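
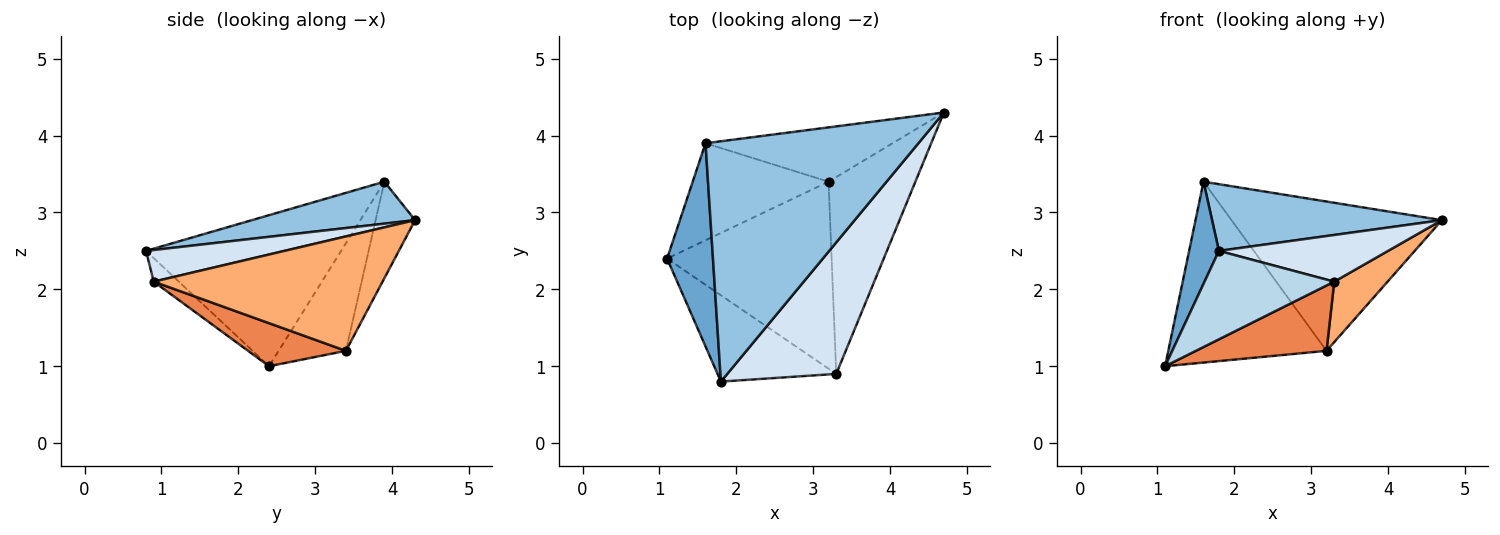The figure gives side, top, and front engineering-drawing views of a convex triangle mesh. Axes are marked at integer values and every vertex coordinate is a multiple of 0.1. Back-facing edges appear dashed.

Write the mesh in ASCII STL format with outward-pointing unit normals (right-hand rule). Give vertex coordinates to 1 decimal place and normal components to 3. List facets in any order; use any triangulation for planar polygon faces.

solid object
 facet normal -0.947 -0.145 0.288
  outer loop
   vertex 1.6 3.9 3.4
   vertex 1.1 2.4 1.0
   vertex 1.8 0.8 2.5
  endloop
 endfacet
 facet normal 0.187 -0.263 0.947
  outer loop
   vertex 1.6 3.9 3.4
   vertex 1.8 0.8 2.5
   vertex 4.7 4.3 2.9
  endloop
 endfacet
 facet normal -0.137 -0.709 -0.692
  outer loop
   vertex 3.3 0.9 2.1
   vertex 1.8 0.8 2.5
   vertex 1.1 2.4 1.0
  endloop
 endfacet
 facet normal 0.264 -0.323 0.909
  outer loop
   vertex 3.3 0.9 2.1
   vertex 4.7 4.3 2.9
   vertex 1.8 0.8 2.5
  endloop
 endfacet
 facet normal 0.240 -0.320 -0.916
  outer loop
   vertex 3.2 3.4 1.2
   vertex 3.3 0.9 2.1
   vertex 1.1 2.4 1.0
  endloop
 endfacet
 facet normal 0.783 -0.183 -0.594
  outer loop
   vertex 3.2 3.4 1.2
   vertex 4.7 4.3 2.9
   vertex 3.3 0.9 2.1
  endloop
 endfacet
 facet normal -0.351 0.825 -0.443
  outer loop
   vertex 3.2 3.4 1.2
   vertex 1.1 2.4 1.0
   vertex 1.6 3.9 3.4
  endloop
 endfacet
 facet normal -0.174 0.925 -0.337
  outer loop
   vertex 3.2 3.4 1.2
   vertex 1.6 3.9 3.4
   vertex 4.7 4.3 2.9
  endloop
 endfacet
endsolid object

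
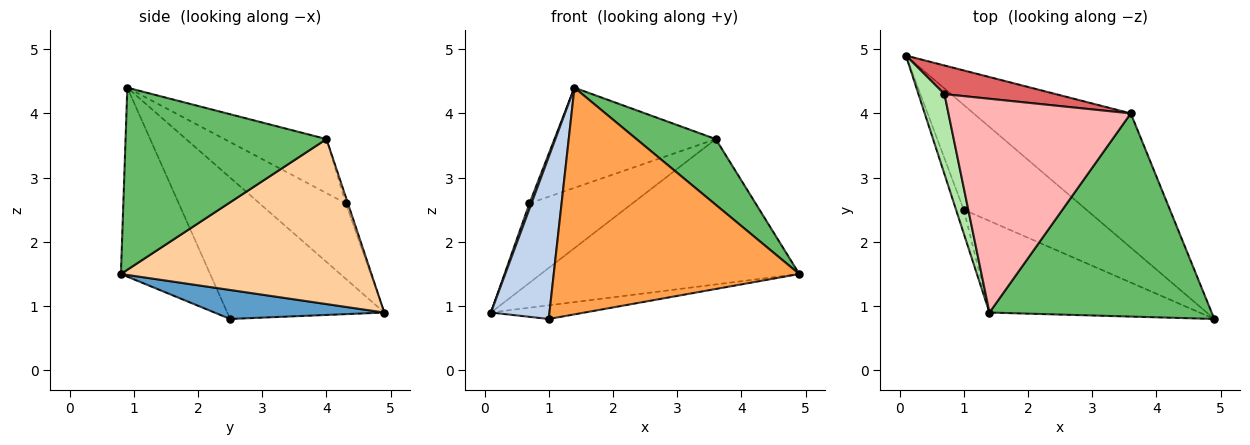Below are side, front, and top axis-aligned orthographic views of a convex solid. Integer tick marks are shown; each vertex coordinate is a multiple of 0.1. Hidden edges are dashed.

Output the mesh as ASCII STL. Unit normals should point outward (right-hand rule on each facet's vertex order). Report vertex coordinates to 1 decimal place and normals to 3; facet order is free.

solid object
 facet normal 0.228 0.126 -0.965
  outer loop
   vertex 1.0 2.5 0.8
   vertex 0.1 4.9 0.9
   vertex 4.9 0.8 1.5
  endloop
 endfacet
 facet normal -0.936 -0.349 -0.051
  outer loop
   vertex 1.0 2.5 0.8
   vertex 1.4 0.9 4.4
   vertex 0.1 4.9 0.9
  endloop
 endfacet
 facet normal -0.319 -0.879 -0.355
  outer loop
   vertex 1.0 2.5 0.8
   vertex 4.9 0.8 1.5
   vertex 1.4 0.9 4.4
  endloop
 endfacet
 facet normal 0.580 0.598 -0.553
  outer loop
   vertex 3.6 4.0 3.6
   vertex 4.9 0.8 1.5
   vertex 0.1 4.9 0.9
  endloop
 endfacet
 facet normal 0.615 -0.243 0.750
  outer loop
   vertex 3.6 4.0 3.6
   vertex 1.4 0.9 4.4
   vertex 4.9 0.8 1.5
  endloop
 endfacet
 facet normal -0.945 -0.022 0.326
  outer loop
   vertex 0.7 4.3 2.6
   vertex 0.1 4.9 0.9
   vertex 1.4 0.9 4.4
  endloop
 endfacet
 facet normal -0.020 0.941 0.339
  outer loop
   vertex 0.7 4.3 2.6
   vertex 3.6 4.0 3.6
   vertex 0.1 4.9 0.9
  endloop
 endfacet
 facet normal -0.259 0.410 0.875
  outer loop
   vertex 0.7 4.3 2.6
   vertex 1.4 0.9 4.4
   vertex 3.6 4.0 3.6
  endloop
 endfacet
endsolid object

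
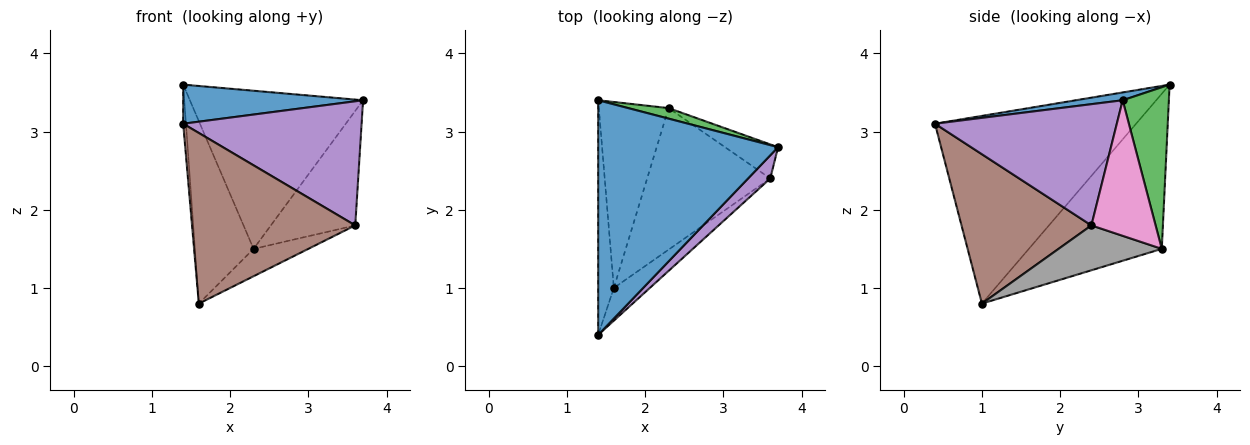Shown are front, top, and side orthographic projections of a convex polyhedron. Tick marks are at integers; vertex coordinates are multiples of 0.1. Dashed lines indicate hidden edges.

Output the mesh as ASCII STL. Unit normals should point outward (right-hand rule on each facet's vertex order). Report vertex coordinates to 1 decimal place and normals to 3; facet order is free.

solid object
 facet normal 0.043 -0.164 0.985
  outer loop
   vertex 1.4 3.4 3.6
   vertex 1.4 0.4 3.1
   vertex 3.7 2.8 3.4
  endloop
 endfacet
 facet normal -0.996 0.014 -0.083
  outer loop
   vertex 1.6 1.0 0.8
   vertex 1.4 0.4 3.1
   vertex 1.4 3.4 3.6
  endloop
 endfacet
 facet normal 0.257 0.964 0.064
  outer loop
   vertex 2.3 3.3 1.5
   vertex 1.4 3.4 3.6
   vertex 3.7 2.8 3.4
  endloop
 endfacet
 facet normal -0.846 0.373 -0.380
  outer loop
   vertex 2.3 3.3 1.5
   vertex 1.6 1.0 0.8
   vertex 1.4 3.4 3.6
  endloop
 endfacet
 facet normal 0.708 -0.694 0.129
  outer loop
   vertex 3.6 2.4 1.8
   vertex 3.7 2.8 3.4
   vertex 1.4 0.4 3.1
  endloop
 endfacet
 facet normal 0.616 -0.774 -0.148
  outer loop
   vertex 3.6 2.4 1.8
   vertex 1.4 0.4 3.1
   vertex 1.6 1.0 0.8
  endloop
 endfacet
 facet normal 0.589 0.774 -0.230
  outer loop
   vertex 3.6 2.4 1.8
   vertex 2.3 3.3 1.5
   vertex 3.7 2.8 3.4
  endloop
 endfacet
 facet normal 0.337 0.179 -0.924
  outer loop
   vertex 3.6 2.4 1.8
   vertex 1.6 1.0 0.8
   vertex 2.3 3.3 1.5
  endloop
 endfacet
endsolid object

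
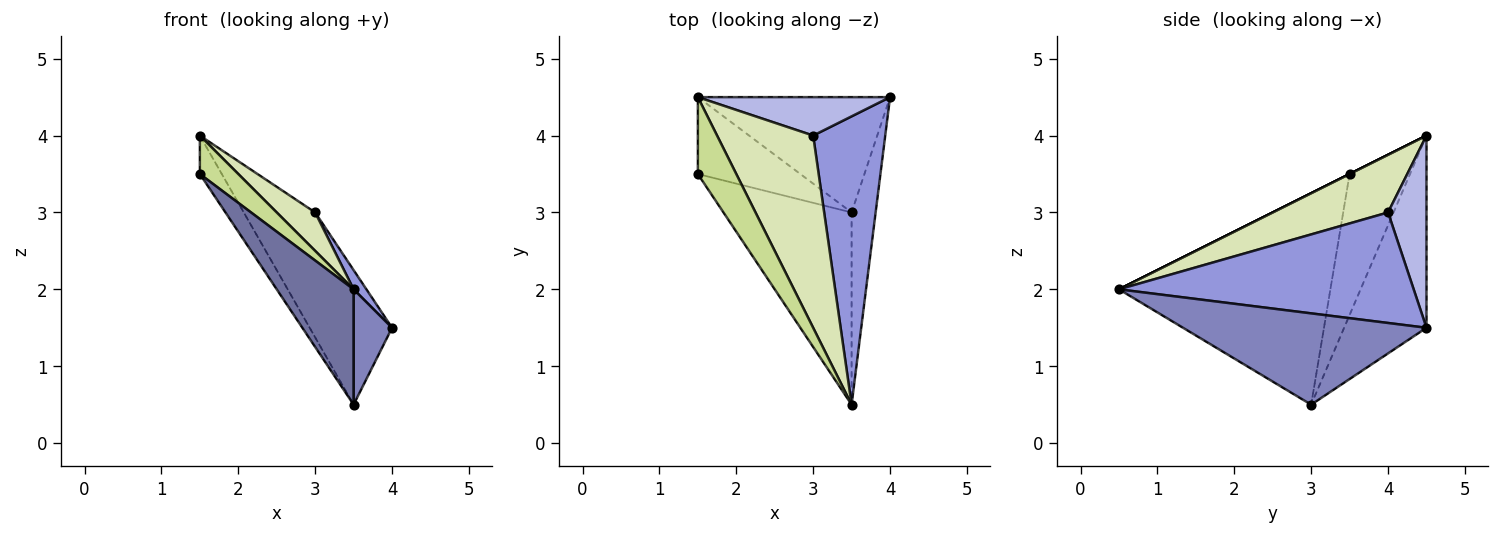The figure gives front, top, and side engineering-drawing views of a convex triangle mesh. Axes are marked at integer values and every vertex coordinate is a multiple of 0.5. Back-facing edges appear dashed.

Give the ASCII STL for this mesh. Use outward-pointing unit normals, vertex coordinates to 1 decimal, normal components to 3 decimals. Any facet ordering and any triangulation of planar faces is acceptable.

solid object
 facet normal -0.817 -0.297 -0.495
  outer loop
   vertex 3.5 3.0 0.5
   vertex 3.5 0.5 2.0
   vertex 1.5 3.5 3.5
  endloop
 endfacet
 facet normal 0.956 -0.151 -0.252
  outer loop
   vertex 3.5 3.0 0.5
   vertex 4.0 4.5 1.5
   vertex 3.5 0.5 2.0
  endloop
 endfacet
 facet normal 0.837 -0.036 0.546
  outer loop
   vertex 3.0 4.0 3.0
   vertex 3.5 0.5 2.0
   vertex 4.0 4.5 1.5
  endloop
 endfacet
 facet normal 0.577 0.577 0.577
  outer loop
   vertex 1.5 4.5 4.0
   vertex 3.0 4.0 3.0
   vertex 4.0 4.5 1.5
  endloop
 endfacet
 facet normal -0.776 0.282 -0.564
  outer loop
   vertex 1.5 4.5 4.0
   vertex 3.5 3.0 0.5
   vertex 1.5 3.5 3.5
  endloop
 endfacet
 facet normal -0.577 0.577 -0.577
  outer loop
   vertex 1.5 4.5 4.0
   vertex 4.0 4.5 1.5
   vertex 3.5 3.0 0.5
  endloop
 endfacet
 facet normal 0.000 -0.447 0.894
  outer loop
   vertex 1.5 4.5 4.0
   vertex 1.5 3.5 3.5
   vertex 3.5 0.5 2.0
  endloop
 endfacet
 facet normal 0.507 -0.169 0.845
  outer loop
   vertex 1.5 4.5 4.0
   vertex 3.5 0.5 2.0
   vertex 3.0 4.0 3.0
  endloop
 endfacet
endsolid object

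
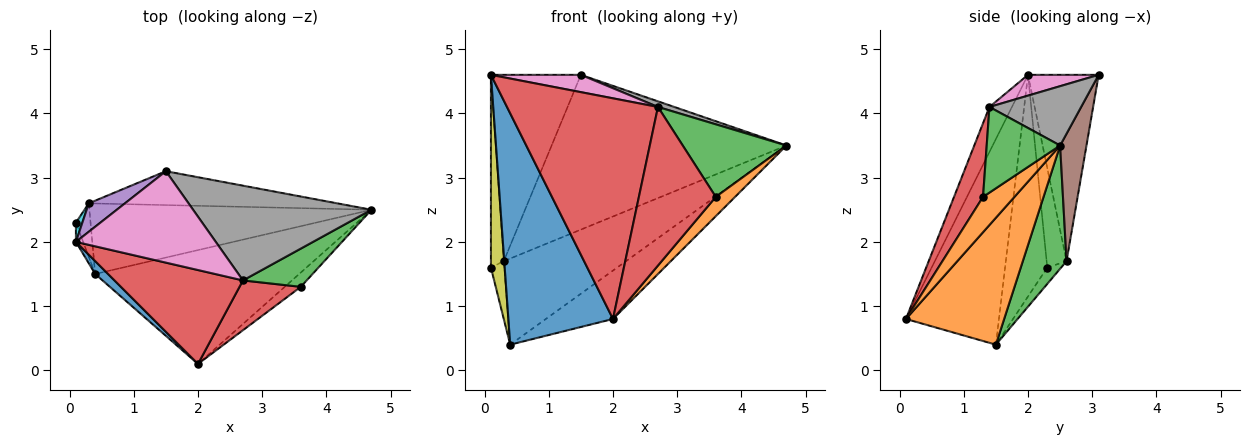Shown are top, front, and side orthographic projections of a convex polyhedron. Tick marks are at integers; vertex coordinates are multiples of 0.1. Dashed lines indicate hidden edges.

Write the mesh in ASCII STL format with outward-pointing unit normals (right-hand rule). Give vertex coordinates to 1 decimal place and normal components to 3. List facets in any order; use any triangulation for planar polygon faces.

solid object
 facet normal -0.664 -0.747 0.041
  outer loop
   vertex 0.4 1.5 0.4
   vertex 2.0 0.1 0.8
   vertex 0.1 2.0 4.6
  endloop
 endfacet
 facet normal 0.497 0.340 -0.799
  outer loop
   vertex 0.4 1.5 0.4
   vertex 4.7 2.5 3.5
   vertex 2.0 0.1 0.8
  endloop
 endfacet
 facet normal 0.267 0.746 -0.611
  outer loop
   vertex 0.3 2.6 1.7
   vertex 4.7 2.5 3.5
   vertex 0.4 1.5 0.4
  endloop
 endfacet
 facet normal -0.136 -0.912 0.388
  outer loop
   vertex 2.7 1.4 4.1
   vertex 0.1 2.0 4.6
   vertex 2.0 0.1 0.8
  endloop
 endfacet
 facet normal -0.613 0.781 0.119
  outer loop
   vertex 1.5 3.1 4.6
   vertex 0.3 2.6 1.7
   vertex 0.1 2.0 4.6
  endloop
 endfacet
 facet normal 0.109 0.971 -0.213
  outer loop
   vertex 1.5 3.1 4.6
   vertex 4.7 2.5 3.5
   vertex 0.3 2.6 1.7
  endloop
 endfacet
 facet normal 0.145 -0.184 0.972
  outer loop
   vertex 1.5 3.1 4.6
   vertex 0.1 2.0 4.6
   vertex 2.7 1.4 4.1
  endloop
 endfacet
 facet normal 0.315 -0.056 0.947
  outer loop
   vertex 1.5 3.1 4.6
   vertex 2.7 1.4 4.1
   vertex 4.7 2.5 3.5
  endloop
 endfacet
 facet normal -0.950 -0.310 -0.031
  outer loop
   vertex 0.1 2.3 1.6
   vertex 0.4 1.5 0.4
   vertex 0.1 2.0 4.6
  endloop
 endfacet
 facet normal -0.839 0.541 0.054
  outer loop
   vertex 0.1 2.3 1.6
   vertex 0.1 2.0 4.6
   vertex 0.3 2.6 1.7
  endloop
 endfacet
 facet normal -0.606 0.584 -0.541
  outer loop
   vertex 0.1 2.3 1.6
   vertex 0.3 2.6 1.7
   vertex 0.4 1.5 0.4
  endloop
 endfacet
 facet normal 0.795 -0.488 -0.361
  outer loop
   vertex 3.6 1.3 2.7
   vertex 2.0 0.1 0.8
   vertex 4.7 2.5 3.5
  endloop
 endfacet
 facet normal 0.531 -0.750 0.395
  outer loop
   vertex 3.6 1.3 2.7
   vertex 4.7 2.5 3.5
   vertex 2.7 1.4 4.1
  endloop
 endfacet
 facet normal 0.339 -0.898 0.282
  outer loop
   vertex 3.6 1.3 2.7
   vertex 2.7 1.4 4.1
   vertex 2.0 0.1 0.8
  endloop
 endfacet
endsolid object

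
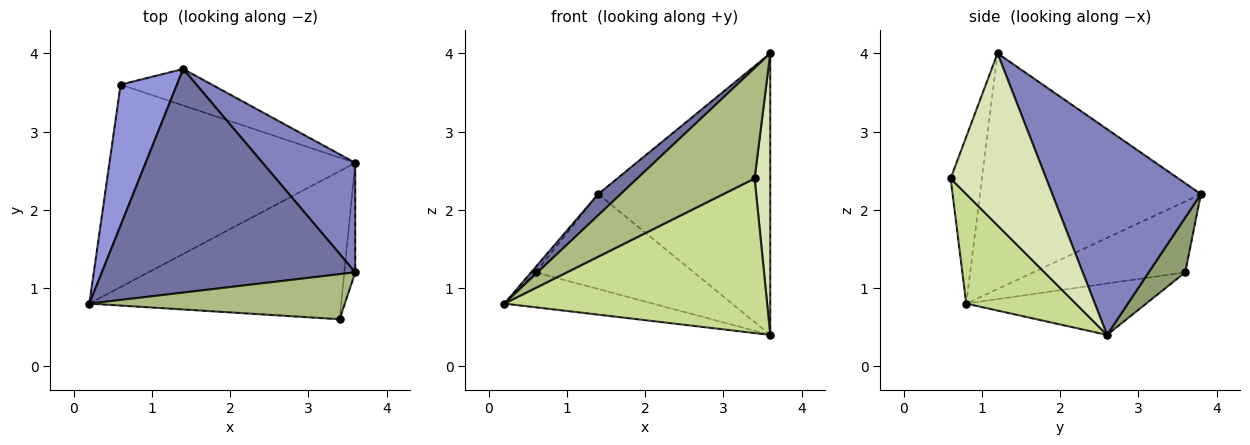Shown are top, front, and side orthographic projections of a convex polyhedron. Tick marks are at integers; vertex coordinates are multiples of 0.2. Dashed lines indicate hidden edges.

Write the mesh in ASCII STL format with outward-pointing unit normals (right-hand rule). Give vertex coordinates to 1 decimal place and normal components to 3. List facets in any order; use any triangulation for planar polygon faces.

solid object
 facet normal -0.679 -0.069 0.731
  outer loop
   vertex 1.4 3.8 2.2
   vertex 0.2 0.8 0.8
   vertex 3.6 1.2 4.0
  endloop
 endfacet
 facet normal 0.627 0.726 0.282
  outer loop
   vertex 3.6 2.6 0.4
   vertex 1.4 3.8 2.2
   vertex 3.6 1.2 4.0
  endloop
 endfacet
 facet normal -0.783 0.023 0.622
  outer loop
   vertex 0.6 3.6 1.2
   vertex 0.2 0.8 0.8
   vertex 1.4 3.8 2.2
  endloop
 endfacet
 facet normal -0.202 0.167 -0.965
  outer loop
   vertex 0.6 3.6 1.2
   vertex 3.6 2.6 0.4
   vertex 0.2 0.8 0.8
  endloop
 endfacet
 facet normal 0.211 0.912 -0.351
  outer loop
   vertex 0.6 3.6 1.2
   vertex 1.4 3.8 2.2
   vertex 3.6 2.6 0.4
  endloop
 endfacet
 facet normal -0.240 -0.899 0.367
  outer loop
   vertex 3.4 0.6 2.4
   vertex 3.6 1.2 4.0
   vertex 0.2 0.8 0.8
  endloop
 endfacet
 facet normal 0.288 -0.691 -0.663
  outer loop
   vertex 3.4 0.6 2.4
   vertex 0.2 0.8 0.8
   vertex 3.6 2.6 0.4
  endloop
 endfacet
 facet normal 0.985 -0.161 -0.063
  outer loop
   vertex 3.4 0.6 2.4
   vertex 3.6 2.6 0.4
   vertex 3.6 1.2 4.0
  endloop
 endfacet
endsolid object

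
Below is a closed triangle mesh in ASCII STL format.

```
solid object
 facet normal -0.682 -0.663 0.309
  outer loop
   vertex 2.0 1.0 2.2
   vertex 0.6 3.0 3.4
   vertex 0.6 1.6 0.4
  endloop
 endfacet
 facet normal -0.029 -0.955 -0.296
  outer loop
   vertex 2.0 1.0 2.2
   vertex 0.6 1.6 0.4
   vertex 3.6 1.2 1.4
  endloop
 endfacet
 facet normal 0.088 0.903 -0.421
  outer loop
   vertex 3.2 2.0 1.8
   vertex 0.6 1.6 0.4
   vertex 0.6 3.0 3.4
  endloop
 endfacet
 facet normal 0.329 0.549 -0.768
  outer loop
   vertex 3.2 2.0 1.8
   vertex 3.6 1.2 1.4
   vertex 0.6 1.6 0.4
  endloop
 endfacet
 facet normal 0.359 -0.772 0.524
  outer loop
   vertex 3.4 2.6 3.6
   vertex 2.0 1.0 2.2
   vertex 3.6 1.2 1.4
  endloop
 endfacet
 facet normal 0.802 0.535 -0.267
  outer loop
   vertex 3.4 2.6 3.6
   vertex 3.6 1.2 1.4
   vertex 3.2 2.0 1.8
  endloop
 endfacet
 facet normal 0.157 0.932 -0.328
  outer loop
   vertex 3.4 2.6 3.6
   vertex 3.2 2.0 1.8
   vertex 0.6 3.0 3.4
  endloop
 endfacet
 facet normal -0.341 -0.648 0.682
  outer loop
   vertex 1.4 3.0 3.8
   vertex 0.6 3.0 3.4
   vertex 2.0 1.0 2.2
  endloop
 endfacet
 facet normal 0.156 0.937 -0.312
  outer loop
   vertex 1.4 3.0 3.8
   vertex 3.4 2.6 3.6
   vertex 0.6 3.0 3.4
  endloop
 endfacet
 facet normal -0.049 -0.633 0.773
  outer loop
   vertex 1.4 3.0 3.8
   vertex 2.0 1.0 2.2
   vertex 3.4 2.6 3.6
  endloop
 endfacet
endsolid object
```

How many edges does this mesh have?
15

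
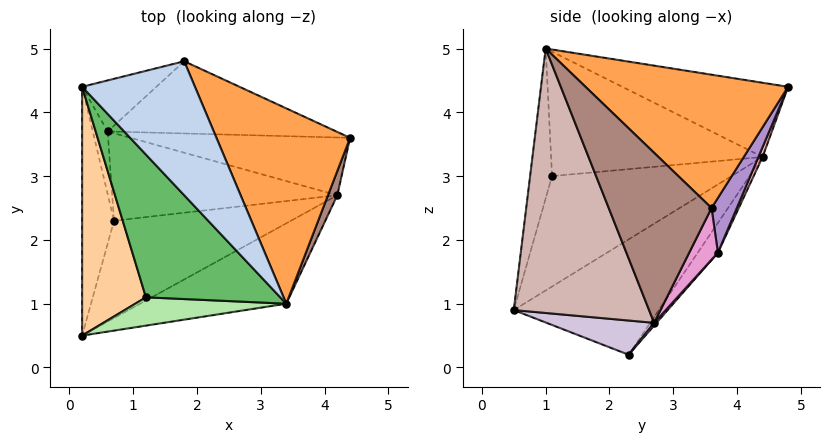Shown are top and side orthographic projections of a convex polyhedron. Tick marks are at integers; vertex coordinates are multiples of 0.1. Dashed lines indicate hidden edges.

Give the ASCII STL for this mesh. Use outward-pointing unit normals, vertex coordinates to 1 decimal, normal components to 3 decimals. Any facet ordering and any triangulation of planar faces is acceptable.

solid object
 facet normal -0.951 0.162 -0.263
  outer loop
   vertex 0.7 2.3 0.2
   vertex 0.2 0.5 0.9
   vertex 0.2 4.4 3.3
  endloop
 endfacet
 facet normal -0.547 -0.099 0.831
  outer loop
   vertex 1.8 4.8 4.4
   vertex 0.2 4.4 3.3
   vertex 3.4 1.0 5.0
  endloop
 endfacet
 facet normal 0.654 0.379 0.655
  outer loop
   vertex 1.8 4.8 4.4
   vertex 3.4 1.0 5.0
   vertex 4.4 3.6 2.5
  endloop
 endfacet
 facet normal -0.828 -0.294 0.478
  outer loop
   vertex 1.2 1.1 3.0
   vertex 0.2 4.4 3.3
   vertex 0.2 0.5 0.9
  endloop
 endfacet
 facet normal -0.656 -0.263 0.708
  outer loop
   vertex 1.2 1.1 3.0
   vertex 3.4 1.0 5.0
   vertex 0.2 4.4 3.3
  endloop
 endfacet
 facet normal -0.428 -0.795 0.431
  outer loop
   vertex 1.2 1.1 3.0
   vertex 0.2 0.5 0.9
   vertex 3.4 1.0 5.0
  endloop
 endfacet
 facet normal -0.816 0.408 -0.408
  outer loop
   vertex 0.6 3.7 1.8
   vertex 0.7 2.3 0.2
   vertex 0.2 4.4 3.3
  endloop
 endfacet
 facet normal 0.054 0.910 -0.410
  outer loop
   vertex 0.6 3.7 1.8
   vertex 0.2 4.4 3.3
   vertex 1.8 4.8 4.4
  endloop
 endfacet
 facet normal 0.102 0.898 -0.427
  outer loop
   vertex 0.6 3.7 1.8
   vertex 1.8 4.8 4.4
   vertex 4.4 3.6 2.5
  endloop
 endfacet
 facet normal 0.174 -0.399 -0.900
  outer loop
   vertex 4.2 2.7 0.7
   vertex 0.2 0.5 0.9
   vertex 0.7 2.3 0.2
  endloop
 endfacet
 facet normal 0.948 -0.315 0.052
  outer loop
   vertex 4.2 2.7 0.7
   vertex 4.4 3.6 2.5
   vertex 3.4 1.0 5.0
  endloop
 endfacet
 facet normal 0.457 -0.853 -0.252
  outer loop
   vertex 4.2 2.7 0.7
   vertex 3.4 1.0 5.0
   vertex 0.2 0.5 0.9
  endloop
 endfacet
 facet normal 0.107 0.884 -0.454
  outer loop
   vertex 4.2 2.7 0.7
   vertex 0.6 3.7 1.8
   vertex 4.4 3.6 2.5
  endloop
 endfacet
 facet normal 0.008 0.753 -0.658
  outer loop
   vertex 4.2 2.7 0.7
   vertex 0.7 2.3 0.2
   vertex 0.6 3.7 1.8
  endloop
 endfacet
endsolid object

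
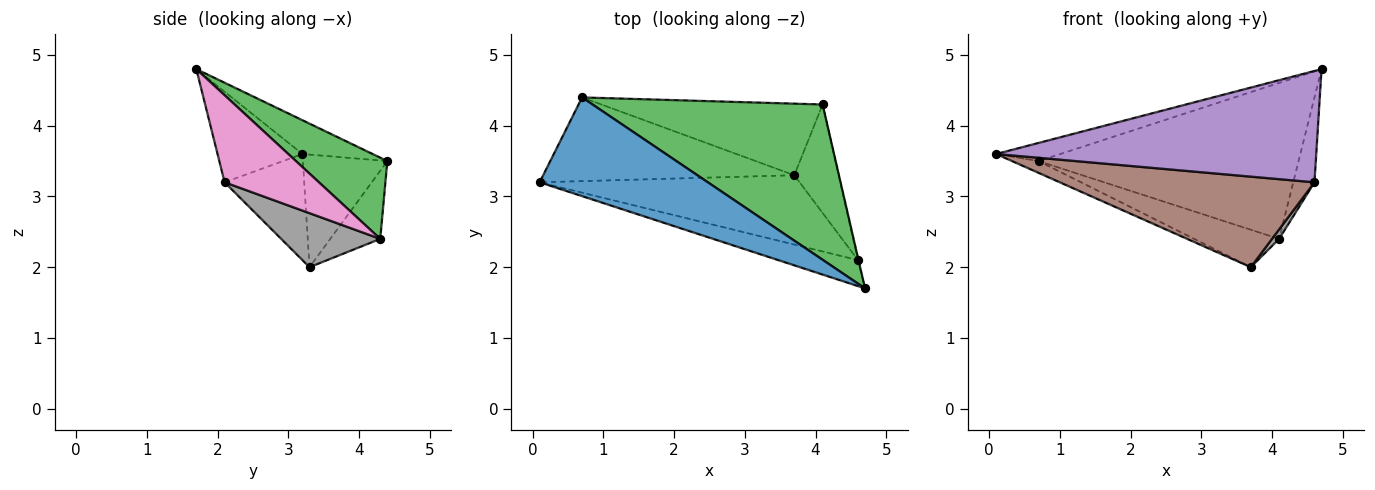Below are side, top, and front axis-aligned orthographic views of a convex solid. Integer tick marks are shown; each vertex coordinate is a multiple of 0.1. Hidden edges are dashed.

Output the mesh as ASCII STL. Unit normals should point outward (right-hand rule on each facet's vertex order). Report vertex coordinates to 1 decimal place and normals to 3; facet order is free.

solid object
 facet normal -0.194 0.177 0.965
  outer loop
   vertex 0.7 4.4 3.5
   vertex 0.1 3.2 3.6
   vertex 4.7 1.7 4.8
  endloop
 endfacet
 facet normal -0.406 0.127 -0.905
  outer loop
   vertex 3.7 3.3 2.0
   vertex 0.1 3.2 3.6
   vertex 0.7 4.4 3.5
  endloop
 endfacet
 facet normal 0.242 0.688 0.685
  outer loop
   vertex 4.1 4.3 2.4
   vertex 0.7 4.4 3.5
   vertex 4.7 1.7 4.8
  endloop
 endfacet
 facet normal -0.263 0.447 -0.855
  outer loop
   vertex 4.1 4.3 2.4
   vertex 3.7 3.3 2.0
   vertex 0.7 4.4 3.5
  endloop
 endfacet
 facet normal -0.250 -0.943 -0.220
  outer loop
   vertex 4.6 2.1 3.2
   vertex 4.7 1.7 4.8
   vertex 0.1 3.2 3.6
  endloop
 endfacet
 facet normal -0.241 -0.771 -0.590
  outer loop
   vertex 4.6 2.1 3.2
   vertex 0.1 3.2 3.6
   vertex 3.7 3.3 2.0
  endloop
 endfacet
 facet normal 0.976 0.220 -0.006
  outer loop
   vertex 4.6 2.1 3.2
   vertex 4.1 4.3 2.4
   vertex 4.7 1.7 4.8
  endloop
 endfacet
 facet normal 0.772 -0.055 -0.634
  outer loop
   vertex 4.6 2.1 3.2
   vertex 3.7 3.3 2.0
   vertex 4.1 4.3 2.4
  endloop
 endfacet
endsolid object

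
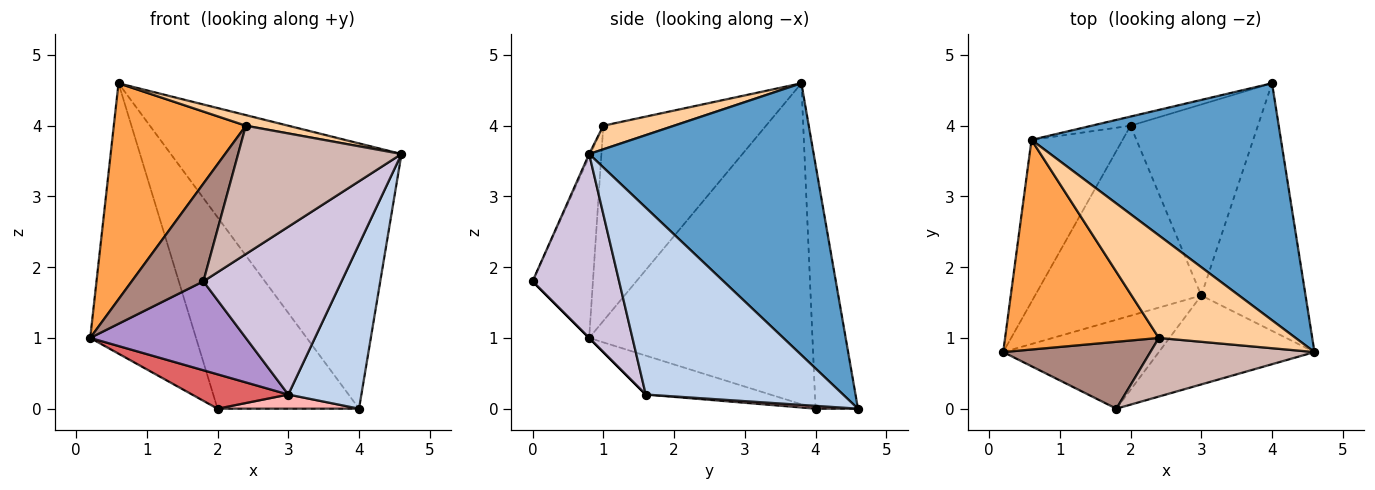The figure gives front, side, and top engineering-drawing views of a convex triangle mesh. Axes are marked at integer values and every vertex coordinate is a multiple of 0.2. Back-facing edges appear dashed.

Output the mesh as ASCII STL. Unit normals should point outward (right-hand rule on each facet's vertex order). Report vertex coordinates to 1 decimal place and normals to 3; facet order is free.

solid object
 facet normal 0.587 0.604 0.539
  outer loop
   vertex 0.6 3.8 4.6
   vertex 4.6 0.8 3.6
   vertex 4.0 4.6 0.0
  endloop
 endfacet
 facet normal 0.831 -0.308 -0.463
  outer loop
   vertex 3.0 1.6 0.2
   vertex 4.0 4.6 0.0
   vertex 4.6 0.8 3.6
  endloop
 endfacet
 facet normal -0.662 -0.538 0.522
  outer loop
   vertex 2.4 1.0 4.0
   vertex 0.6 3.8 4.6
   vertex 0.2 0.8 1.0
  endloop
 endfacet
 facet normal 0.169 -0.101 0.980
  outer loop
   vertex 2.4 1.0 4.0
   vertex 4.6 0.8 3.6
   vertex 0.6 3.8 4.6
  endloop
 endfacet
 facet normal -0.875 0.415 -0.248
  outer loop
   vertex 2.0 4.0 0.0
   vertex 0.2 0.8 1.0
   vertex 0.6 3.8 4.6
  endloop
 endfacet
 facet normal -0.287 0.957 -0.046
  outer loop
   vertex 2.0 4.0 0.0
   vertex 0.6 3.8 4.6
   vertex 4.0 4.6 0.0
  endloop
 endfacet
 facet normal -0.224 -0.173 -0.959
  outer loop
   vertex 2.0 4.0 0.0
   vertex 3.0 1.6 0.2
   vertex 0.2 0.8 1.0
  endloop
 endfacet
 facet normal 0.022 -0.074 -0.997
  outer loop
   vertex 2.0 4.0 0.0
   vertex 4.0 4.6 0.0
   vertex 3.0 1.6 0.2
  endloop
 endfacet
 facet normal 0.000 -0.707 -0.707
  outer loop
   vertex 1.8 0.0 1.8
   vertex 0.2 0.8 1.0
   vertex 3.0 1.6 0.2
  endloop
 endfacet
 facet normal 0.484 -0.773 -0.410
  outer loop
   vertex 1.8 0.0 1.8
   vertex 3.0 1.6 0.2
   vertex 4.6 0.8 3.6
  endloop
 endfacet
 facet normal -0.571 -0.678 0.464
  outer loop
   vertex 1.8 0.0 1.8
   vertex 2.4 1.0 4.0
   vertex 0.2 0.8 1.0
  endloop
 endfacet
 facet normal -0.007 -0.910 0.415
  outer loop
   vertex 1.8 0.0 1.8
   vertex 4.6 0.8 3.6
   vertex 2.4 1.0 4.0
  endloop
 endfacet
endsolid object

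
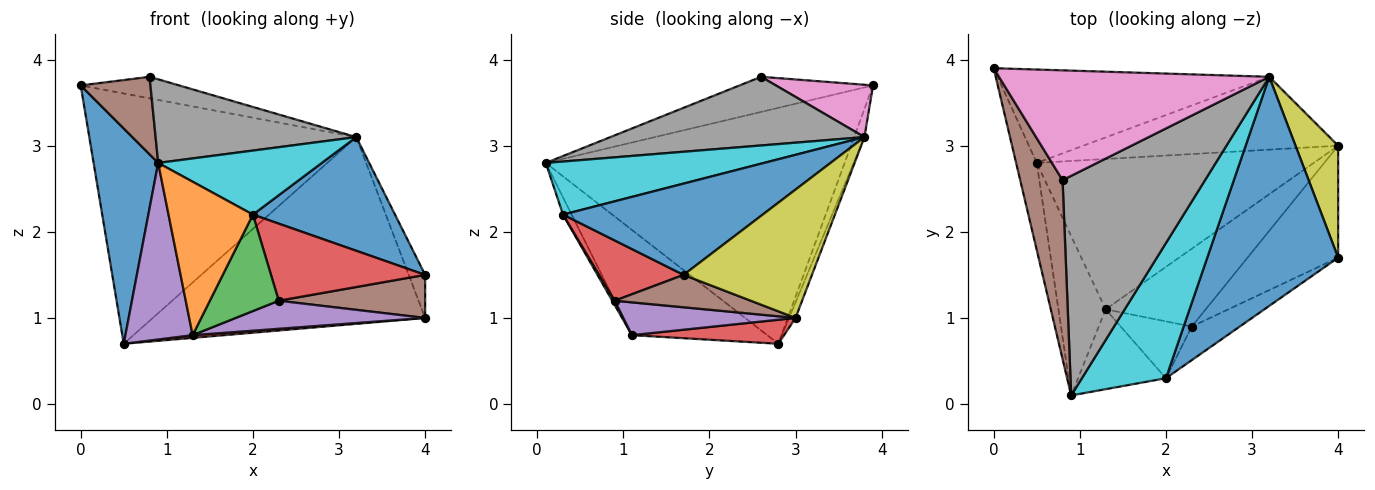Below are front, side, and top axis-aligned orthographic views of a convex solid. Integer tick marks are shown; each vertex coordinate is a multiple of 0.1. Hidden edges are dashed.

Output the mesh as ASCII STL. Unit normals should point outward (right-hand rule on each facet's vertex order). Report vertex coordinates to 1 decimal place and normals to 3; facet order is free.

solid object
 facet normal -0.974 -0.210 -0.085
  outer loop
   vertex 0.5 2.8 0.7
   vertex 0.9 0.1 2.8
   vertex 0.0 3.9 3.7
  endloop
 endfacet
 facet normal -0.036 0.936 -0.349
  outer loop
   vertex 3.2 3.8 3.1
   vertex 0.5 2.8 0.7
   vertex 0.0 3.9 3.7
  endloop
 endfacet
 facet normal -0.022 0.931 -0.363
  outer loop
   vertex 3.2 3.8 3.1
   vertex 4.0 3.0 1.0
   vertex 0.5 2.8 0.7
  endloop
 endfacet
 facet normal 0.086 -0.018 -0.996
  outer loop
   vertex 1.3 1.1 0.8
   vertex 0.5 2.8 0.7
   vertex 4.0 3.0 1.0
  endloop
 endfacet
 facet normal -0.831 -0.413 -0.373
  outer loop
   vertex 1.3 1.1 0.8
   vertex 0.9 0.1 2.8
   vertex 0.5 2.8 0.7
  endloop
 endfacet
 facet normal -0.605 -0.316 0.730
  outer loop
   vertex 0.8 2.6 3.8
   vertex 0.0 3.9 3.7
   vertex 0.9 0.1 2.8
  endloop
 endfacet
 facet normal 0.187 0.189 0.964
  outer loop
   vertex 0.8 2.6 3.8
   vertex 3.2 3.8 3.1
   vertex 0.0 3.9 3.7
  endloop
 endfacet
 facet normal 0.411 -0.324 0.852
  outer loop
   vertex 0.8 2.6 3.8
   vertex 0.9 0.1 2.8
   vertex 3.2 3.8 3.1
  endloop
 endfacet
 facet normal 0.942 0.120 0.313
  outer loop
   vertex 4.0 1.7 1.5
   vertex 4.0 3.0 1.0
   vertex 3.2 3.8 3.1
  endloop
 endfacet
 facet normal 0.496 -0.372 0.785
  outer loop
   vertex 2.0 0.3 2.2
   vertex 3.2 3.8 3.1
   vertex 0.9 0.1 2.8
  endloop
 endfacet
 facet normal 0.530 -0.377 0.760
  outer loop
   vertex 2.0 0.3 2.2
   vertex 4.0 1.7 1.5
   vertex 3.2 3.8 3.1
  endloop
 endfacet
 facet normal -0.090 -0.883 -0.460
  outer loop
   vertex 2.0 0.3 2.2
   vertex 0.9 0.1 2.8
   vertex 1.3 1.1 0.8
  endloop
 endfacet
 facet normal 0.031 -0.861 -0.507
  outer loop
   vertex 2.3 0.9 1.2
   vertex 2.0 0.3 2.2
   vertex 1.3 1.1 0.8
  endloop
 endfacet
 facet normal 0.449 -0.819 -0.357
  outer loop
   vertex 2.3 0.9 1.2
   vertex 4.0 1.7 1.5
   vertex 2.0 0.3 2.2
  endloop
 endfacet
 facet normal 0.295 -0.324 -0.899
  outer loop
   vertex 2.3 0.9 1.2
   vertex 1.3 1.1 0.8
   vertex 4.0 3.0 1.0
  endloop
 endfacet
 facet normal 0.316 -0.341 -0.885
  outer loop
   vertex 2.3 0.9 1.2
   vertex 4.0 3.0 1.0
   vertex 4.0 1.7 1.5
  endloop
 endfacet
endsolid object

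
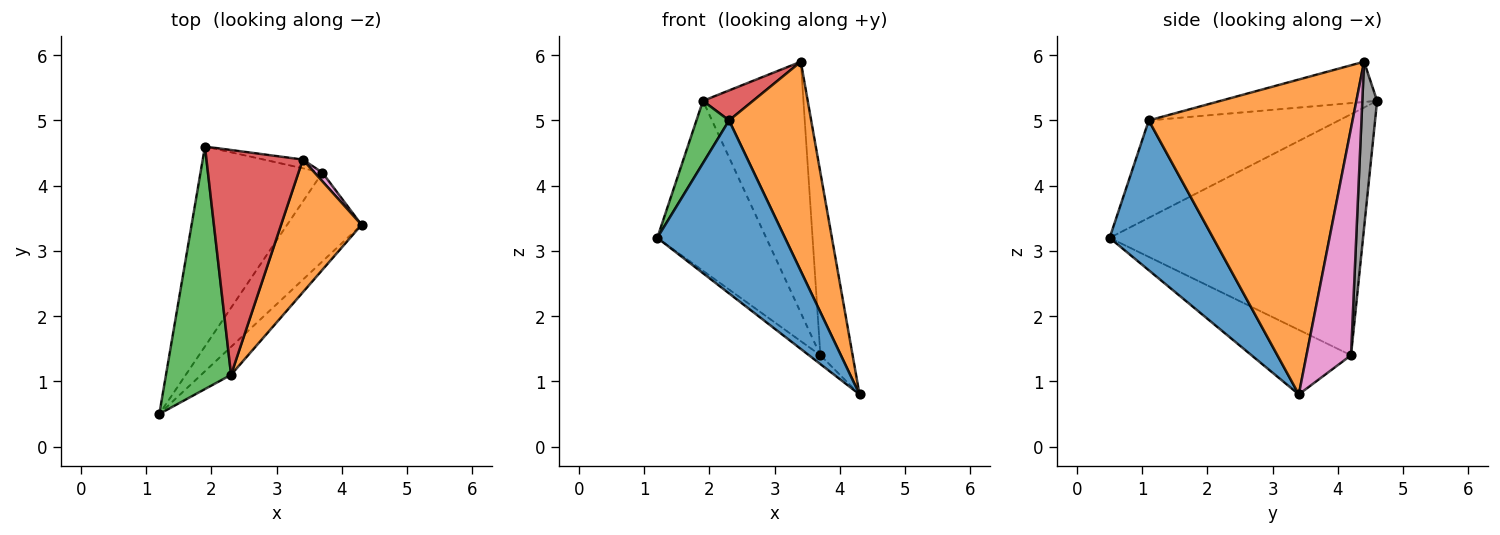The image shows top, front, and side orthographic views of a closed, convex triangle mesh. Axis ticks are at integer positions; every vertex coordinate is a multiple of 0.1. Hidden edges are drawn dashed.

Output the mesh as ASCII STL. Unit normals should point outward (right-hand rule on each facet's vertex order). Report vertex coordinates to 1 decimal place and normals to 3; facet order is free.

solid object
 facet normal 0.625 -0.771 -0.125
  outer loop
   vertex 2.3 1.1 5.0
   vertex 1.2 0.5 3.2
   vertex 4.3 3.4 0.8
  endloop
 endfacet
 facet normal 0.903 -0.364 0.231
  outer loop
   vertex 2.3 1.1 5.0
   vertex 4.3 3.4 0.8
   vertex 3.4 4.4 5.9
  endloop
 endfacet
 facet normal -0.823 -0.141 0.550
  outer loop
   vertex 2.3 1.1 5.0
   vertex 1.9 4.6 5.3
   vertex 1.2 0.5 3.2
  endloop
 endfacet
 facet normal -0.383 -0.122 0.916
  outer loop
   vertex 2.3 1.1 5.0
   vertex 3.4 4.4 5.9
   vertex 1.9 4.6 5.3
  endloop
 endfacet
 facet normal -0.653 0.075 -0.753
  outer loop
   vertex 3.7 4.2 1.4
   vertex 4.3 3.4 0.8
   vertex 1.2 0.5 3.2
  endloop
 endfacet
 facet normal -0.833 0.358 -0.421
  outer loop
   vertex 3.7 4.2 1.4
   vertex 1.2 0.5 3.2
   vertex 1.9 4.6 5.3
  endloop
 endfacet
 facet normal 0.810 0.586 0.028
  outer loop
   vertex 3.7 4.2 1.4
   vertex 3.4 4.4 5.9
   vertex 4.3 3.4 0.8
  endloop
 endfacet
 facet normal 0.146 0.989 -0.034
  outer loop
   vertex 3.7 4.2 1.4
   vertex 1.9 4.6 5.3
   vertex 3.4 4.4 5.9
  endloop
 endfacet
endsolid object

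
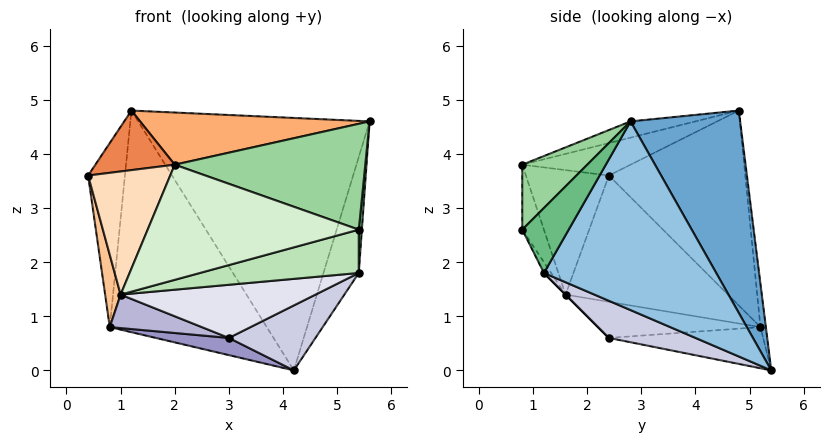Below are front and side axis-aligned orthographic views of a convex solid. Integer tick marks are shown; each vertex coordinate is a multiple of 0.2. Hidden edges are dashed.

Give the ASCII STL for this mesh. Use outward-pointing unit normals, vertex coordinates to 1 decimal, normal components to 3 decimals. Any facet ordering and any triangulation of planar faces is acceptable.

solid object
 facet normal 0.400 0.845 0.356
  outer loop
   vertex 1.2 4.8 4.8
   vertex 5.6 2.8 4.6
   vertex 4.2 5.4 0.0
  endloop
 endfacet
 facet normal 0.963 0.197 -0.182
  outer loop
   vertex 5.4 1.2 1.8
   vertex 4.2 5.4 0.0
   vertex 5.6 2.8 4.6
  endloop
 endfacet
 facet normal -0.958 0.259 0.122
  outer loop
   vertex 0.8 5.2 0.8
   vertex 0.4 2.4 3.6
   vertex 1.2 4.8 4.8
  endloop
 endfacet
 facet normal -0.034 0.994 0.103
  outer loop
   vertex 0.8 5.2 0.8
   vertex 1.2 4.8 4.8
   vertex 4.2 5.4 0.0
  endloop
 endfacet
 facet normal -0.405 -0.297 0.865
  outer loop
   vertex 2.0 0.8 3.8
   vertex 1.2 4.8 4.8
   vertex 0.4 2.4 3.6
  endloop
 endfacet
 facet normal -0.072 -0.255 0.964
  outer loop
   vertex 2.0 0.8 3.8
   vertex 5.6 2.8 4.6
   vertex 1.2 4.8 4.8
  endloop
 endfacet
 facet normal -0.969 -0.092 -0.231
  outer loop
   vertex 1.0 1.6 1.4
   vertex 0.4 2.4 3.6
   vertex 0.8 5.2 0.8
  endloop
 endfacet
 facet normal -0.710 -0.702 0.062
  outer loop
   vertex 1.0 1.6 1.4
   vertex 2.0 0.8 3.8
   vertex 0.4 2.4 3.6
  endloop
 endfacet
 facet normal 0.997 -0.066 -0.033
  outer loop
   vertex 5.4 0.8 2.6
   vertex 5.4 1.2 1.8
   vertex 5.6 2.8 4.6
  endloop
 endfacet
 facet normal 0.238 -0.699 0.675
  outer loop
   vertex 5.4 0.8 2.6
   vertex 5.6 2.8 4.6
   vertex 2.0 0.8 3.8
  endloop
 endfacet
 facet normal -0.041 -0.894 -0.447
  outer loop
   vertex 5.4 0.8 2.6
   vertex 1.0 1.6 1.4
   vertex 5.4 1.2 1.8
  endloop
 endfacet
 facet normal -0.098 -0.956 -0.278
  outer loop
   vertex 5.4 0.8 2.6
   vertex 2.0 0.8 3.8
   vertex 1.0 1.6 1.4
  endloop
 endfacet
 facet normal -0.222 -0.105 -0.969
  outer loop
   vertex 3.0 2.4 0.6
   vertex 0.8 5.2 0.8
   vertex 4.2 5.4 0.0
  endloop
 endfacet
 facet normal -0.305 -0.173 -0.936
  outer loop
   vertex 3.0 2.4 0.6
   vertex 1.0 1.6 1.4
   vertex 0.8 5.2 0.8
  endloop
 endfacet
 facet normal 0.302 -0.302 -0.905
  outer loop
   vertex 3.0 2.4 0.6
   vertex 4.2 5.4 0.0
   vertex 5.4 1.2 1.8
  endloop
 endfacet
 facet normal 0.000 -0.707 -0.707
  outer loop
   vertex 3.0 2.4 0.6
   vertex 5.4 1.2 1.8
   vertex 1.0 1.6 1.4
  endloop
 endfacet
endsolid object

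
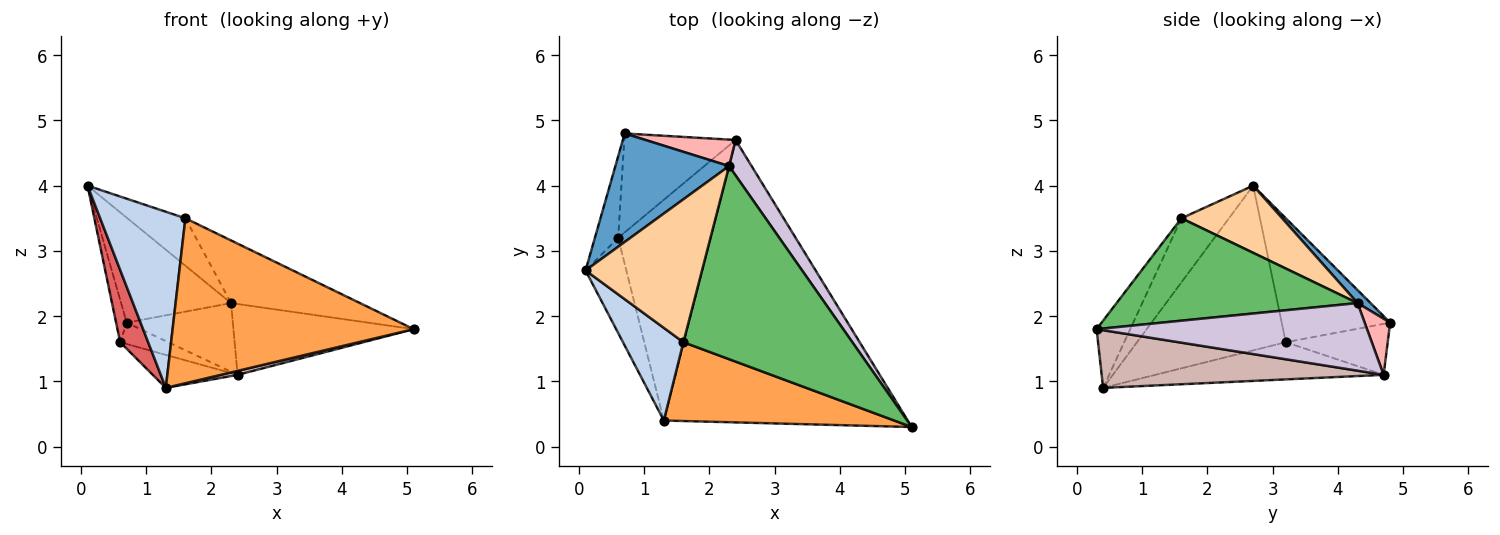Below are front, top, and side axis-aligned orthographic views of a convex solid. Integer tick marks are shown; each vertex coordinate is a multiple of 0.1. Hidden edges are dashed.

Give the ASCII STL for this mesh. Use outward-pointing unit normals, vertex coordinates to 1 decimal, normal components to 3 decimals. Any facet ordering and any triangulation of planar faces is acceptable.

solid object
 facet normal 0.082 0.693 0.716
  outer loop
   vertex 2.3 4.3 2.2
   vertex 0.7 4.8 1.9
   vertex 0.1 2.7 4.0
  endloop
 endfacet
 facet normal -0.443 -0.794 0.417
  outer loop
   vertex 1.6 1.6 3.5
   vertex 0.1 2.7 4.0
   vertex 1.3 0.4 0.9
  endloop
 endfacet
 facet normal -0.125 -0.895 0.428
  outer loop
   vertex 1.6 1.6 3.5
   vertex 1.3 0.4 0.9
   vertex 5.1 0.3 1.8
  endloop
 endfacet
 facet normal 0.480 0.276 0.833
  outer loop
   vertex 1.6 1.6 3.5
   vertex 2.3 4.3 2.2
   vertex 0.1 2.7 4.0
  endloop
 endfacet
 facet normal 0.500 0.267 0.824
  outer loop
   vertex 1.6 1.6 3.5
   vertex 5.1 0.3 1.8
   vertex 2.3 4.3 2.2
  endloop
 endfacet
 facet normal -0.978 0.096 -0.184
  outer loop
   vertex 0.6 3.2 1.6
   vertex 0.1 2.7 4.0
   vertex 0.7 4.8 1.9
  endloop
 endfacet
 facet normal -0.955 -0.180 -0.236
  outer loop
   vertex 0.6 3.2 1.6
   vertex 1.3 0.4 0.9
   vertex 0.1 2.7 4.0
  endloop
 endfacet
 facet normal 0.219 0.910 0.351
  outer loop
   vertex 2.4 4.7 1.1
   vertex 0.7 4.8 1.9
   vertex 2.3 4.3 2.2
  endloop
 endfacet
 facet normal -0.408 0.193 -0.892
  outer loop
   vertex 2.4 4.7 1.1
   vertex 0.6 3.2 1.6
   vertex 0.7 4.8 1.9
  endloop
 endfacet
 facet normal 0.802 0.535 0.267
  outer loop
   vertex 2.4 4.7 1.1
   vertex 2.3 4.3 2.2
   vertex 5.1 0.3 1.8
  endloop
 endfacet
 facet normal -0.370 0.137 -0.919
  outer loop
   vertex 2.4 4.7 1.1
   vertex 1.3 0.4 0.9
   vertex 0.6 3.2 1.6
  endloop
 endfacet
 facet normal 0.230 -0.014 -0.973
  outer loop
   vertex 2.4 4.7 1.1
   vertex 5.1 0.3 1.8
   vertex 1.3 0.4 0.9
  endloop
 endfacet
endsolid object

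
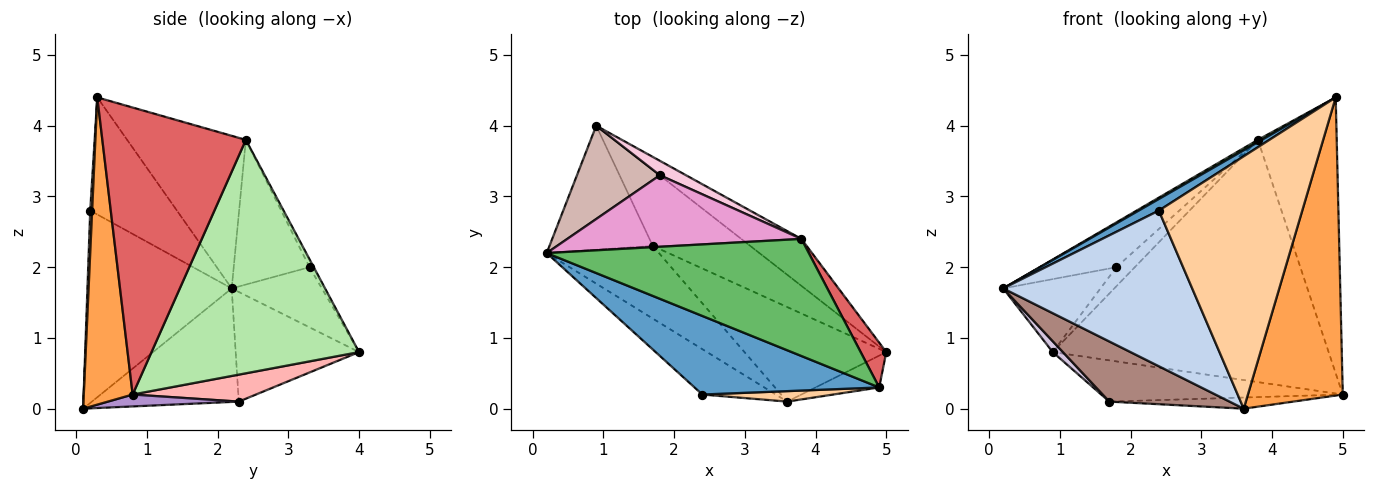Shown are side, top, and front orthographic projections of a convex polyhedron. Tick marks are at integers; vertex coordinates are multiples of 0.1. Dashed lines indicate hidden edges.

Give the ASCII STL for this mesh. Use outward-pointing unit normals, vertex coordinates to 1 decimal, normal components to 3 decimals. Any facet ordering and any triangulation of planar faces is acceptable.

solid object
 facet normal -0.531 -0.124 0.838
  outer loop
   vertex 2.4 0.2 2.8
   vertex 4.9 0.3 4.4
   vertex 0.2 2.2 1.7
  endloop
 endfacet
 facet normal -0.591 -0.774 -0.226
  outer loop
   vertex 3.6 0.1 0.0
   vertex 2.4 0.2 2.8
   vertex 0.2 2.2 1.7
  endloop
 endfacet
 facet normal 0.456 -0.885 -0.094
  outer loop
   vertex 3.6 0.1 0.0
   vertex 5.0 0.8 0.2
   vertex 4.9 0.3 4.4
  endloop
 endfacet
 facet normal 0.013 -0.999 0.041
  outer loop
   vertex 3.6 0.1 0.0
   vertex 4.9 0.3 4.4
   vertex 2.4 0.2 2.8
  endloop
 endfacet
 facet normal -0.503 -0.017 0.864
  outer loop
   vertex 3.8 2.4 3.8
   vertex 0.2 2.2 1.7
   vertex 4.9 0.3 4.4
  endloop
 endfacet
 facet normal 0.594 0.790 -0.153
  outer loop
   vertex 3.8 2.4 3.8
   vertex 5.0 0.8 0.2
   vertex 0.9 4.0 0.8
  endloop
 endfacet
 facet normal 0.874 0.480 0.078
  outer loop
   vertex 3.8 2.4 3.8
   vertex 4.9 0.3 4.4
   vertex 5.0 0.8 0.2
  endloop
 endfacet
 facet normal 0.236 0.463 -0.854
  outer loop
   vertex 1.7 2.3 0.1
   vertex 0.9 4.0 0.8
   vertex 5.0 0.8 0.2
  endloop
 endfacet
 facet normal 0.083 0.117 -0.990
  outer loop
   vertex 1.7 2.3 0.1
   vertex 5.0 0.8 0.2
   vertex 3.6 0.1 0.0
  endloop
 endfacet
 facet normal -0.726 -0.060 -0.685
  outer loop
   vertex 1.7 2.3 0.1
   vertex 0.2 2.2 1.7
   vertex 0.9 4.0 0.8
  endloop
 endfacet
 facet normal -0.615 -0.503 -0.608
  outer loop
   vertex 1.7 2.3 0.1
   vertex 3.6 0.1 0.0
   vertex 0.2 2.2 1.7
  endloop
 endfacet
 facet normal -0.496 0.535 0.684
  outer loop
   vertex 1.8 3.3 2.0
   vertex 0.9 4.0 0.8
   vertex 0.2 2.2 1.7
  endloop
 endfacet
 facet normal -0.464 0.470 0.751
  outer loop
   vertex 1.8 3.3 2.0
   vertex 0.2 2.2 1.7
   vertex 3.8 2.4 3.8
  endloop
 endfacet
 facet normal -0.181 0.784 0.593
  outer loop
   vertex 1.8 3.3 2.0
   vertex 3.8 2.4 3.8
   vertex 0.9 4.0 0.8
  endloop
 endfacet
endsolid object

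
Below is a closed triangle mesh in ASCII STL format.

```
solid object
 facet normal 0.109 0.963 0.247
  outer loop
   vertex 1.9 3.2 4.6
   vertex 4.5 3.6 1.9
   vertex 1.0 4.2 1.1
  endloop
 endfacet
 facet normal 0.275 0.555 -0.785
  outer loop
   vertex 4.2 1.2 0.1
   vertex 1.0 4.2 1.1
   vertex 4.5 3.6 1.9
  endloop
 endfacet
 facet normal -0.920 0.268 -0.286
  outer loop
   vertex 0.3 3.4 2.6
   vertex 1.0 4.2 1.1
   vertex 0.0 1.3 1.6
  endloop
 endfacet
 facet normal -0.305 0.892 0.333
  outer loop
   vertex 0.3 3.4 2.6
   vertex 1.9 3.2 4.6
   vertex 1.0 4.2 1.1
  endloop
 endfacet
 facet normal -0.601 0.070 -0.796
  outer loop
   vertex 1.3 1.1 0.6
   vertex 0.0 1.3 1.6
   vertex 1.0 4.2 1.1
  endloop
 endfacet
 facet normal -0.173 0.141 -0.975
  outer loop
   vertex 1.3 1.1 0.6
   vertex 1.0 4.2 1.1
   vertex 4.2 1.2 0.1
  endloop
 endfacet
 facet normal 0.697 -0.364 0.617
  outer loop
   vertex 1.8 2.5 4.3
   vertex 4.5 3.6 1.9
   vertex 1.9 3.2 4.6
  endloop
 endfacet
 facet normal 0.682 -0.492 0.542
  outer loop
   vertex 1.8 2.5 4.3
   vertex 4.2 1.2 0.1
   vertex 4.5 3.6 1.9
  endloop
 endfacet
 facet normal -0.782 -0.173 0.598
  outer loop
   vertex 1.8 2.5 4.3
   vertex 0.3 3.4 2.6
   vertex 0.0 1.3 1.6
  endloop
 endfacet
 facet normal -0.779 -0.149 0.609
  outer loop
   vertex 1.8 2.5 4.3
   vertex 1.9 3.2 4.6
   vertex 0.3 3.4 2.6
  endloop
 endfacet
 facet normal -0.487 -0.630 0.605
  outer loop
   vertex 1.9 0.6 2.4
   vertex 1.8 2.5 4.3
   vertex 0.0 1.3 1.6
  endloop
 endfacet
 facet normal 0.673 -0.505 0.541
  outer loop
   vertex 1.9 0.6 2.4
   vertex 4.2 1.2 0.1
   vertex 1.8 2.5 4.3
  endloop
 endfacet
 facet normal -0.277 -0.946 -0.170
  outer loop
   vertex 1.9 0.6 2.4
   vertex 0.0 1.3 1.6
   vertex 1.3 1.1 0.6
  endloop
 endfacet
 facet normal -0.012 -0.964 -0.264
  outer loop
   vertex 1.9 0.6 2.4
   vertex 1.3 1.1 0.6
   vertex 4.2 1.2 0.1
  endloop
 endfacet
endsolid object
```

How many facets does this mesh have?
14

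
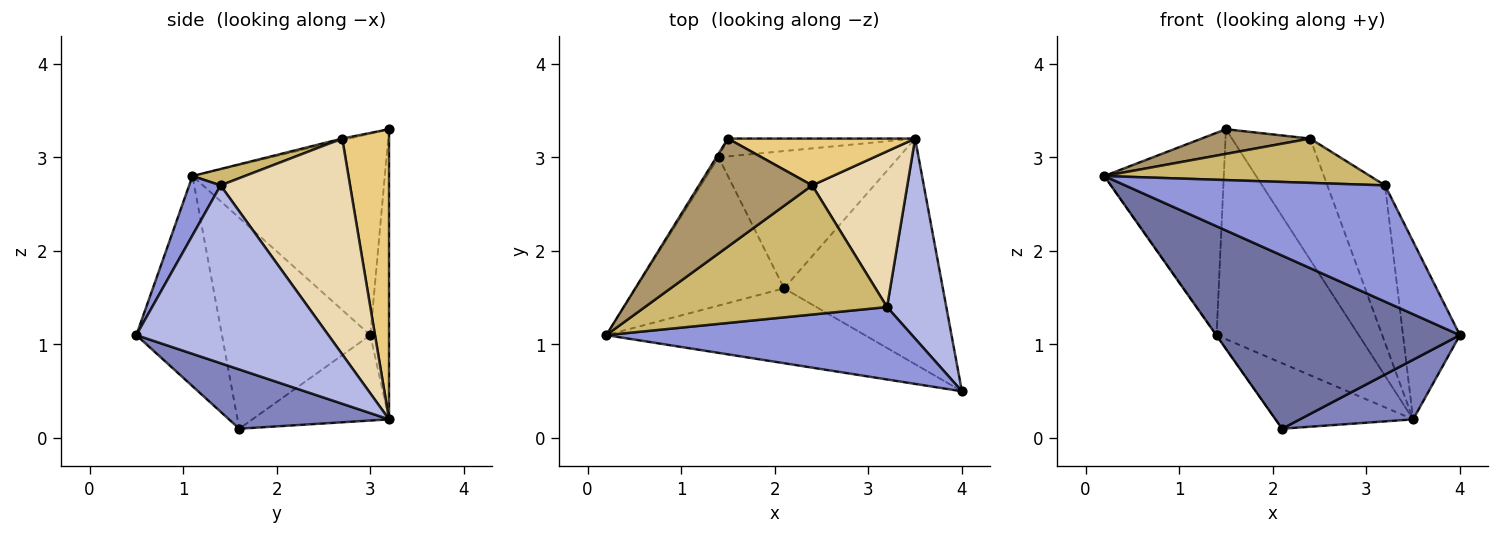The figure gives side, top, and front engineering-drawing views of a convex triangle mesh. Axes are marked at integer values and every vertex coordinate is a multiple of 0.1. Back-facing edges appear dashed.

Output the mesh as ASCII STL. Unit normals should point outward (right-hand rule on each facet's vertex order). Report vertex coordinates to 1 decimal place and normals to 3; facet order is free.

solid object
 facet normal -0.307 -0.874 -0.378
  outer loop
   vertex 2.1 1.6 0.1
   vertex 4.0 0.5 1.1
   vertex 0.2 1.1 2.8
  endloop
 endfacet
 facet normal 0.340 -0.240 -0.909
  outer loop
   vertex 2.1 1.6 0.1
   vertex 3.5 3.2 0.2
   vertex 4.0 0.5 1.1
  endloop
 endfacet
 facet normal 0.102 -0.844 0.526
  outer loop
   vertex 3.2 1.4 2.7
   vertex 0.2 1.1 2.8
   vertex 4.0 0.5 1.1
  endloop
 endfacet
 facet normal 0.913 0.271 0.304
  outer loop
   vertex 3.2 1.4 2.7
   vertex 4.0 0.5 1.1
   vertex 3.5 3.2 0.2
  endloop
 endfacet
 facet normal -0.849 0.528 -0.009
  outer loop
   vertex 1.4 3.0 1.1
   vertex 0.2 1.1 2.8
   vertex 1.5 3.2 3.3
  endloop
 endfacet
 facet normal -0.818 0.002 -0.575
  outer loop
   vertex 1.4 3.0 1.1
   vertex 2.1 1.6 0.1
   vertex 0.2 1.1 2.8
  endloop
 endfacet
 facet normal -0.130 0.988 -0.084
  outer loop
   vertex 1.4 3.0 1.1
   vertex 1.5 3.2 3.3
   vertex 3.5 3.2 0.2
  endloop
 endfacet
 facet normal -0.393 0.396 -0.830
  outer loop
   vertex 1.4 3.0 1.1
   vertex 3.5 3.2 0.2
   vertex 2.1 1.6 0.1
  endloop
 endfacet
 facet normal -0.015 -0.223 0.975
  outer loop
   vertex 2.4 2.7 3.2
   vertex 1.5 3.2 3.3
   vertex 0.2 1.1 2.8
  endloop
 endfacet
 facet normal 0.064 -0.324 0.944
  outer loop
   vertex 2.4 2.7 3.2
   vertex 0.2 1.1 2.8
   vertex 3.2 1.4 2.7
  endloop
 endfacet
 facet normal 0.487 0.815 0.314
  outer loop
   vertex 2.4 2.7 3.2
   vertex 3.5 3.2 0.2
   vertex 1.5 3.2 3.3
  endloop
 endfacet
 facet normal 0.847 0.378 0.374
  outer loop
   vertex 2.4 2.7 3.2
   vertex 3.2 1.4 2.7
   vertex 3.5 3.2 0.2
  endloop
 endfacet
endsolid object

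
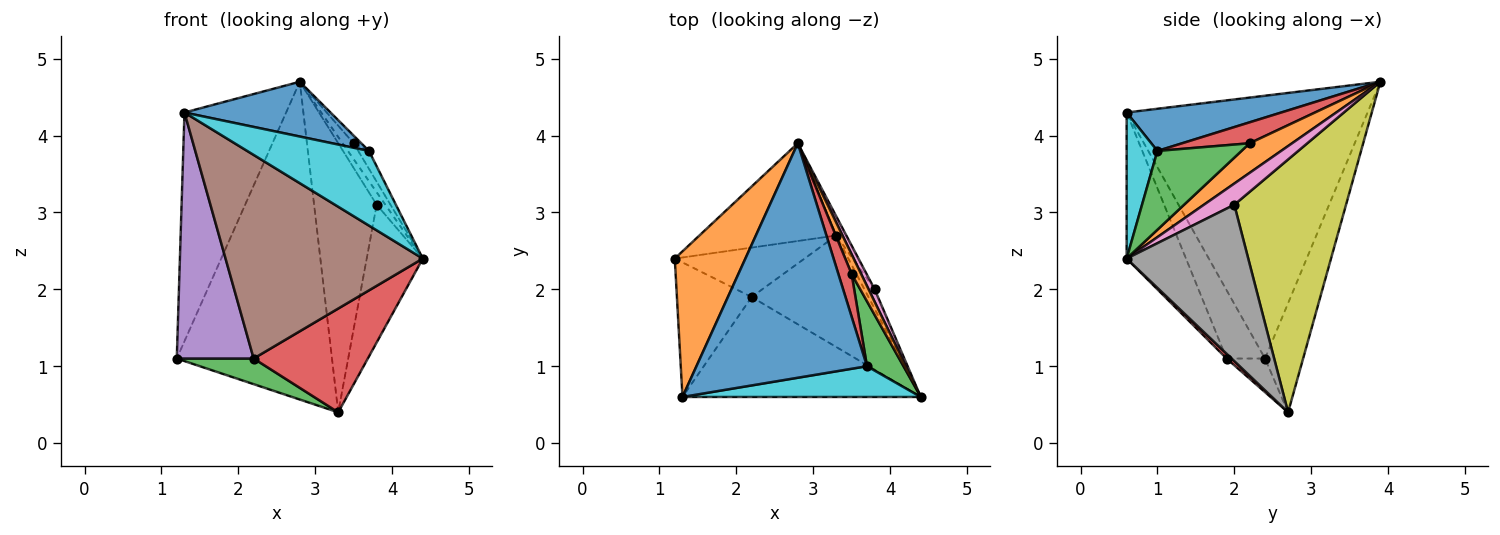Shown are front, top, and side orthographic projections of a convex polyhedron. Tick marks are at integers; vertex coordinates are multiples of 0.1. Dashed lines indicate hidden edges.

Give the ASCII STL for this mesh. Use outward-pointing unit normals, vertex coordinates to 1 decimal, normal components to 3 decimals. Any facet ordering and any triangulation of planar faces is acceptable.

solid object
 facet normal -0.228 0.931 -0.286
  outer loop
   vertex 3.3 2.7 0.4
   vertex 1.2 2.4 1.1
   vertex 2.8 3.9 4.7
  endloop
 endfacet
 facet normal -0.894 0.377 0.240
  outer loop
   vertex 1.3 0.6 4.3
   vertex 2.8 3.9 4.7
   vertex 1.2 2.4 1.1
  endloop
 endfacet
 facet normal -0.224 -0.449 -0.865
  outer loop
   vertex 2.2 1.9 1.1
   vertex 1.2 2.4 1.1
   vertex 3.3 2.7 0.4
  endloop
 endfacet
 facet normal 0.030 -0.681 -0.732
  outer loop
   vertex 2.2 1.9 1.1
   vertex 3.3 2.7 0.4
   vertex 4.4 0.6 2.4
  endloop
 endfacet
 facet normal -0.402 -0.803 -0.439
  outer loop
   vertex 2.2 1.9 1.1
   vertex 1.3 0.6 4.3
   vertex 1.2 2.4 1.1
  endloop
 endfacet
 facet normal -0.261 -0.867 -0.425
  outer loop
   vertex 2.2 1.9 1.1
   vertex 4.4 0.6 2.4
   vertex 1.3 0.6 4.3
  endloop
 endfacet
 facet normal 0.927 0.265 0.265
  outer loop
   vertex 3.8 2.0 3.1
   vertex 2.8 3.9 4.7
   vertex 4.4 0.6 2.4
  endloop
 endfacet
 facet normal 0.906 0.418 -0.059
  outer loop
   vertex 3.8 2.0 3.1
   vertex 4.4 0.6 2.4
   vertex 3.3 2.7 0.4
  endloop
 endfacet
 facet normal 0.872 0.488 -0.035
  outer loop
   vertex 3.8 2.0 3.1
   vertex 3.3 2.7 0.4
   vertex 2.8 3.9 4.7
  endloop
 endfacet
 facet normal 0.227 -0.900 0.371
  outer loop
   vertex 3.7 1.0 3.8
   vertex 1.3 0.6 4.3
   vertex 4.4 0.6 2.4
  endloop
 endfacet
 facet normal 0.234 -0.221 0.947
  outer loop
   vertex 3.7 1.0 3.8
   vertex 2.8 3.9 4.7
   vertex 1.3 0.6 4.3
  endloop
 endfacet
 facet normal 0.924 0.240 0.298
  outer loop
   vertex 3.5 2.2 3.9
   vertex 4.4 0.6 2.4
   vertex 2.8 3.9 4.7
  endloop
 endfacet
 facet normal 0.901 0.115 0.418
  outer loop
   vertex 3.5 2.2 3.9
   vertex 3.7 1.0 3.8
   vertex 4.4 0.6 2.4
  endloop
 endfacet
 facet normal 0.841 0.096 0.532
  outer loop
   vertex 3.5 2.2 3.9
   vertex 2.8 3.9 4.7
   vertex 3.7 1.0 3.8
  endloop
 endfacet
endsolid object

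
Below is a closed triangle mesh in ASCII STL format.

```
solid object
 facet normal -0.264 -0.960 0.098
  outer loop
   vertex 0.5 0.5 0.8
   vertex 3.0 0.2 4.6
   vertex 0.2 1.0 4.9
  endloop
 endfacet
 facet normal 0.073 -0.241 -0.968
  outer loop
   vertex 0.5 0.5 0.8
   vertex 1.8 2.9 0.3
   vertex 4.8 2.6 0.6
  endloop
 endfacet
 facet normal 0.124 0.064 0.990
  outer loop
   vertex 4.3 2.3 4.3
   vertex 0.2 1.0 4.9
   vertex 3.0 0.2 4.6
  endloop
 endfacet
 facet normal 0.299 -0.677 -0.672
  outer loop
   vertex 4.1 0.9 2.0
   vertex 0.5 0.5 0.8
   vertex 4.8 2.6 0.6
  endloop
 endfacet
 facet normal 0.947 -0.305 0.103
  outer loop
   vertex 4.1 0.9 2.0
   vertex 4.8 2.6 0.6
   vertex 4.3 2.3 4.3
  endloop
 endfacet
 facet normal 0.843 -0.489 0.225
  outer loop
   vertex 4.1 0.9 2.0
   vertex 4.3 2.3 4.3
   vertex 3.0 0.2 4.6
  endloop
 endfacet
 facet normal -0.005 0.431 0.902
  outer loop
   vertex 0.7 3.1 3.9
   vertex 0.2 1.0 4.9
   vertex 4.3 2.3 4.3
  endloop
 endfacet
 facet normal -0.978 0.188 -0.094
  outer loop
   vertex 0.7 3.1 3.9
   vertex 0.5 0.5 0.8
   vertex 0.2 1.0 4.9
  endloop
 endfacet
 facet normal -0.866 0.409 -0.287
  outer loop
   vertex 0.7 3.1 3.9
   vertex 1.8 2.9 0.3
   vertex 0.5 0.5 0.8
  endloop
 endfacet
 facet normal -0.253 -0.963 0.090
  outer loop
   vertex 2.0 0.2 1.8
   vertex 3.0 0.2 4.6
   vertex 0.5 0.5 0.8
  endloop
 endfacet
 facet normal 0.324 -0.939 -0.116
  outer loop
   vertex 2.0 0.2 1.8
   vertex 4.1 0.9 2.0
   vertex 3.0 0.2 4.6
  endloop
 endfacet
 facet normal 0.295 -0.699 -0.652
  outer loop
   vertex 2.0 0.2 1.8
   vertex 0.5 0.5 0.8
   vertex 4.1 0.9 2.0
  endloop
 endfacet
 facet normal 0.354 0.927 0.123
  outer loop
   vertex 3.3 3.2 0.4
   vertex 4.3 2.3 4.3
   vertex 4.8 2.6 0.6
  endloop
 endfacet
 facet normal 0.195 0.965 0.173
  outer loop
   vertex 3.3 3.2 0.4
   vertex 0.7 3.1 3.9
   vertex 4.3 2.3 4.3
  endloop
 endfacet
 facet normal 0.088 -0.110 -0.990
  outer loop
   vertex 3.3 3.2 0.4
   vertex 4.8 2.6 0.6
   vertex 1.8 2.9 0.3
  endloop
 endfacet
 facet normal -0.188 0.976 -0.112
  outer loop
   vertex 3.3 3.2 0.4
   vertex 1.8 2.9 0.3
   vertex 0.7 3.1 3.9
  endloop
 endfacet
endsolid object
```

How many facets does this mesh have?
16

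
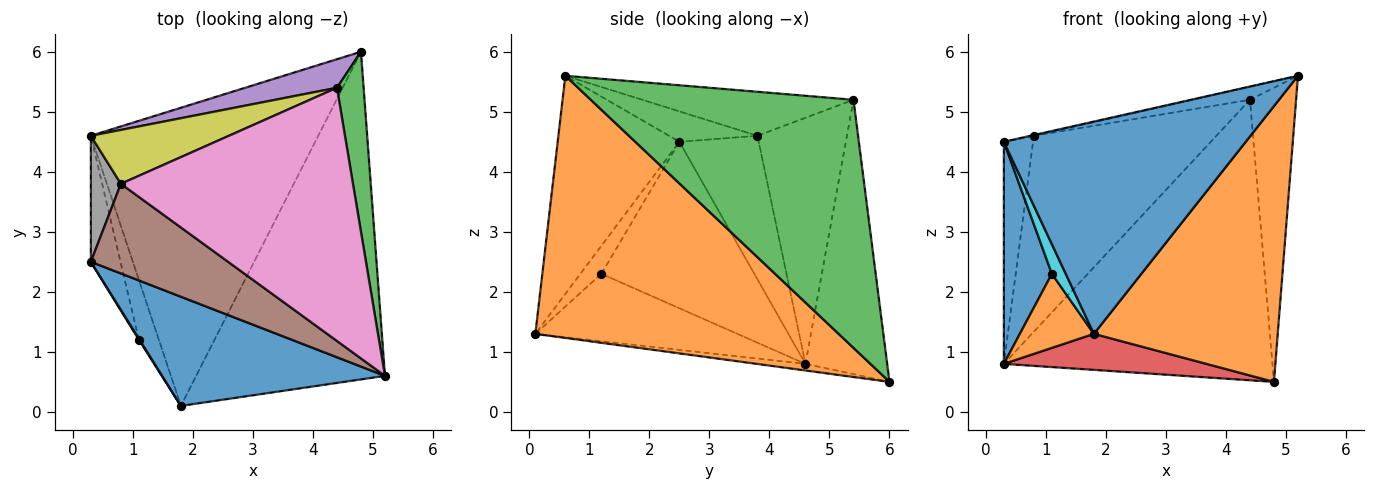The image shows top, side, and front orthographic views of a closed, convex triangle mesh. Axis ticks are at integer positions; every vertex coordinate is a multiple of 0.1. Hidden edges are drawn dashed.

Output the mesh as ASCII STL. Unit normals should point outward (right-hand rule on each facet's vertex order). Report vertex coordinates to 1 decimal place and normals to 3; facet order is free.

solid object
 facet normal -0.408 -0.812 0.417
  outer loop
   vertex 1.8 0.1 1.3
   vertex 5.2 0.6 5.6
   vertex 0.3 2.5 4.5
  endloop
 endfacet
 facet normal 0.728 -0.441 -0.524
  outer loop
   vertex 1.8 0.1 1.3
   vertex 4.8 6.0 0.5
   vertex 5.2 0.6 5.6
  endloop
 endfacet
 facet normal 0.979 0.172 0.105
  outer loop
   vertex 4.4 5.4 5.2
   vertex 5.2 0.6 5.6
   vertex 4.8 6.0 0.5
  endloop
 endfacet
 facet normal -0.029 -0.120 -0.992
  outer loop
   vertex 0.3 4.6 0.8
   vertex 4.8 6.0 0.5
   vertex 1.8 0.1 1.3
  endloop
 endfacet
 facet normal -0.290 0.952 0.097
  outer loop
   vertex 0.3 4.6 0.8
   vertex 4.4 5.4 5.2
   vertex 4.8 6.0 0.5
  endloop
 endfacet
 facet normal -0.216 0.008 0.976
  outer loop
   vertex 0.8 3.8 4.6
   vertex 0.3 2.5 4.5
   vertex 5.2 0.6 5.6
  endloop
 endfacet
 facet normal -0.186 0.051 0.981
  outer loop
   vertex 0.8 3.8 4.6
   vertex 5.2 0.6 5.6
   vertex 4.4 5.4 5.2
  endloop
 endfacet
 facet normal -0.921 0.339 0.193
  outer loop
   vertex 0.8 3.8 4.6
   vertex 0.3 4.6 0.8
   vertex 0.3 2.5 4.5
  endloop
 endfacet
 facet normal -0.427 0.872 0.240
  outer loop
   vertex 0.8 3.8 4.6
   vertex 4.4 5.4 5.2
   vertex 0.3 4.6 0.8
  endloop
 endfacet
 facet normal -0.834 -0.551 0.022
  outer loop
   vertex 1.1 1.2 2.3
   vertex 1.8 0.1 1.3
   vertex 0.3 2.5 4.5
  endloop
 endfacet
 facet normal -0.941 -0.295 -0.168
  outer loop
   vertex 1.1 1.2 2.3
   vertex 0.3 2.5 4.5
   vertex 0.3 4.6 0.8
  endloop
 endfacet
 facet normal -0.904 -0.331 -0.269
  outer loop
   vertex 1.1 1.2 2.3
   vertex 0.3 4.6 0.8
   vertex 1.8 0.1 1.3
  endloop
 endfacet
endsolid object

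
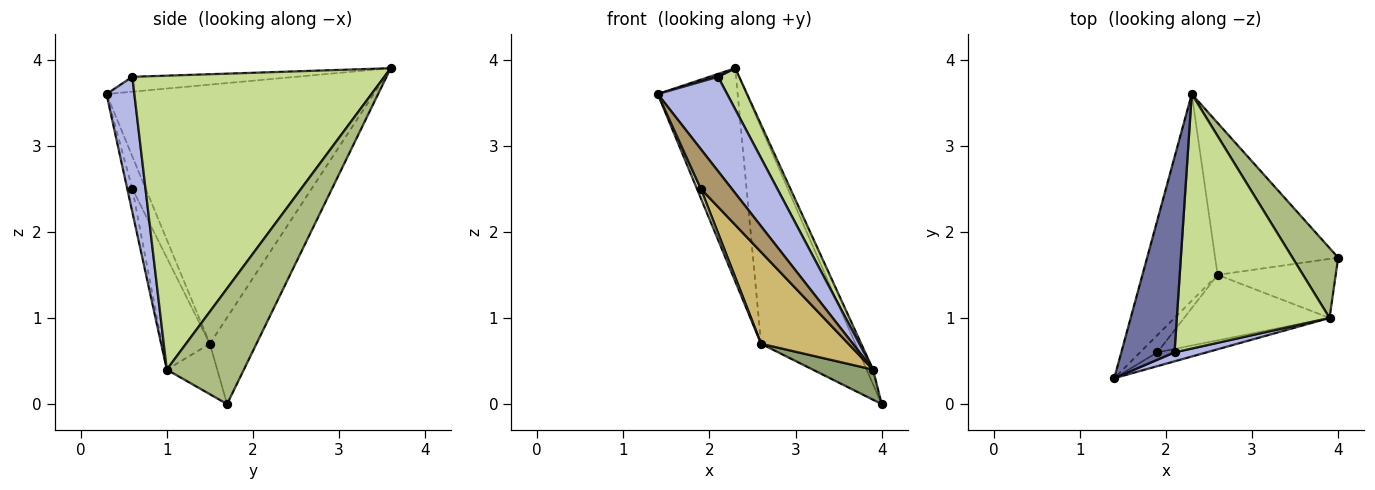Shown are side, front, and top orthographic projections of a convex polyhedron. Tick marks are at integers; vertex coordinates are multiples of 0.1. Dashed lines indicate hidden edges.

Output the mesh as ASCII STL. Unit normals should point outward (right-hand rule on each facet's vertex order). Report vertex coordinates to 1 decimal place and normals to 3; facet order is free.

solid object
 facet normal -0.269 -0.014 0.963
  outer loop
   vertex 2.1 0.6 3.8
   vertex 2.3 3.6 3.9
   vertex 1.4 0.3 3.6
  endloop
 endfacet
 facet normal -0.923 0.276 -0.268
  outer loop
   vertex 2.6 1.5 0.7
   vertex 1.4 0.3 3.6
   vertex 2.3 3.6 3.9
  endloop
 endfacet
 facet normal -0.375 0.759 -0.533
  outer loop
   vertex 2.6 1.5 0.7
   vertex 2.3 3.6 3.9
   vertex 4.0 1.7 0.0
  endloop
 endfacet
 facet normal 0.371 -0.924 0.088
  outer loop
   vertex 3.9 1.0 0.4
   vertex 2.1 0.6 3.8
   vertex 1.4 0.3 3.6
  endloop
 endfacet
 facet normal -0.356 -0.425 -0.832
  outer loop
   vertex 3.9 1.0 0.4
   vertex 2.6 1.5 0.7
   vertex 4.0 1.7 0.0
  endloop
 endfacet
 facet normal 0.927 0.077 0.367
  outer loop
   vertex 3.9 1.0 0.4
   vertex 4.0 1.7 0.0
   vertex 2.3 3.6 3.9
  endloop
 endfacet
 facet normal 0.885 -0.074 0.460
  outer loop
   vertex 3.9 1.0 0.4
   vertex 2.3 3.6 3.9
   vertex 2.1 0.6 3.8
  endloop
 endfacet
 facet normal -0.855 -0.247 -0.456
  outer loop
   vertex 1.9 0.6 2.5
   vertex 1.4 0.3 3.6
   vertex 2.6 1.5 0.7
  endloop
 endfacet
 facet normal -0.154 -0.933 -0.325
  outer loop
   vertex 1.9 0.6 2.5
   vertex 3.9 1.0 0.4
   vertex 1.4 0.3 3.6
  endloop
 endfacet
 facet normal -0.408 -0.743 -0.530
  outer loop
   vertex 1.9 0.6 2.5
   vertex 2.6 1.5 0.7
   vertex 3.9 1.0 0.4
  endloop
 endfacet
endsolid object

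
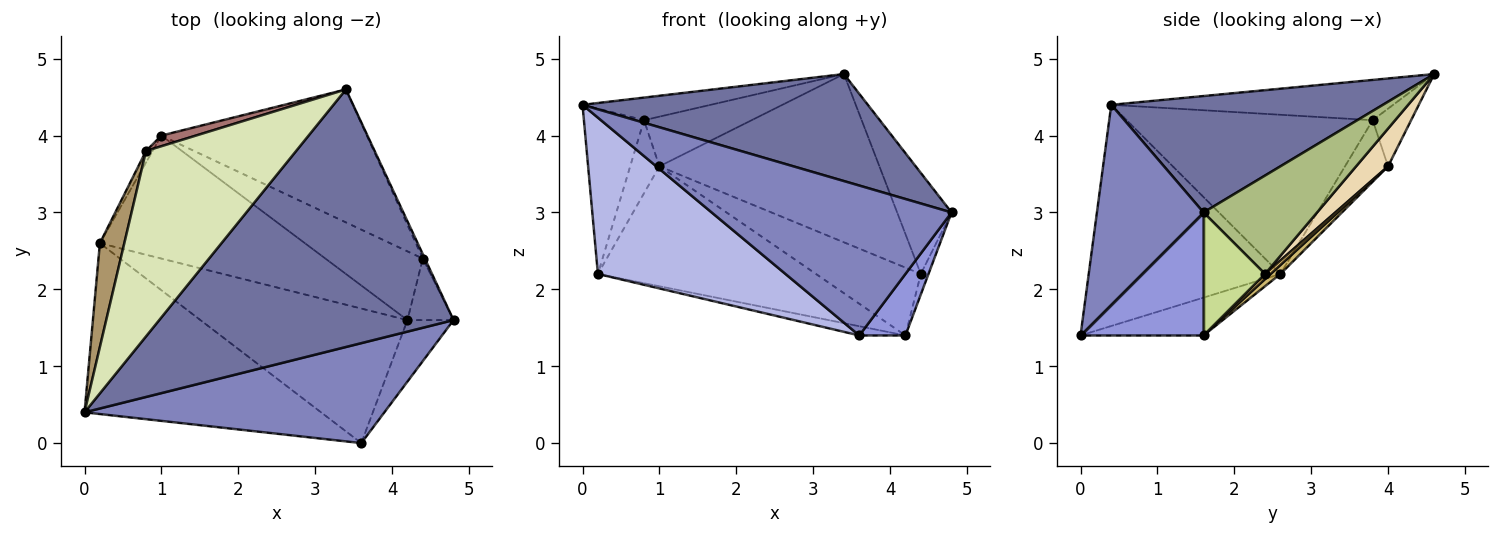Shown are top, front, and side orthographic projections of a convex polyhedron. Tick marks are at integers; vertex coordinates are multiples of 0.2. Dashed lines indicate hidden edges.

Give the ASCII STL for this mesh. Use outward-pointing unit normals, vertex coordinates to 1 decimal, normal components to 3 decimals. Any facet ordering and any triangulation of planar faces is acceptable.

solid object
 facet normal 0.343 -0.360 0.867
  outer loop
   vertex 3.4 4.6 4.8
   vertex 0.0 0.4 4.4
   vertex 4.8 1.6 3.0
  endloop
 endfacet
 facet normal 0.347 -0.780 0.520
  outer loop
   vertex 3.6 0.0 1.4
   vertex 4.8 1.6 3.0
   vertex 0.0 0.4 4.4
  endloop
 endfacet
 facet normal 0.883 -0.331 -0.331
  outer loop
   vertex 3.6 0.0 1.4
   vertex 4.2 1.6 1.4
   vertex 4.8 1.6 3.0
  endloop
 endfacet
 facet normal -0.568 -0.556 -0.607
  outer loop
   vertex 3.6 0.0 1.4
   vertex 0.0 0.4 4.4
   vertex 0.2 2.6 2.2
  endloop
 endfacet
 facet normal -0.179 0.067 -0.981
  outer loop
   vertex 3.6 0.0 1.4
   vertex 0.2 2.6 2.2
   vertex 4.2 1.6 1.4
  endloop
 endfacet
 facet normal 0.902 0.432 -0.019
  outer loop
   vertex 4.4 2.4 2.2
   vertex 3.4 4.6 4.8
   vertex 4.8 1.6 3.0
  endloop
 endfacet
 facet normal 0.930 0.116 -0.349
  outer loop
   vertex 4.4 2.4 2.2
   vertex 4.8 1.6 3.0
   vertex 4.2 1.6 1.4
  endloop
 endfacet
 facet normal -0.257 0.117 0.959
  outer loop
   vertex 0.8 3.8 4.2
   vertex 0.0 0.4 4.4
   vertex 3.4 4.6 4.8
  endloop
 endfacet
 facet normal -0.961 0.235 0.147
  outer loop
   vertex 0.8 3.8 4.2
   vertex 0.2 2.6 2.2
   vertex 0.0 0.4 4.4
  endloop
 endfacet
 facet normal 0.031 0.698 -0.716
  outer loop
   vertex 1.0 4.0 3.6
   vertex 4.2 1.6 1.4
   vertex 0.2 2.6 2.2
  endloop
 endfacet
 facet normal 0.037 0.702 -0.711
  outer loop
   vertex 1.0 4.0 3.6
   vertex 4.4 2.4 2.2
   vertex 4.2 1.6 1.4
  endloop
 endfacet
 facet normal 0.113 0.780 -0.616
  outer loop
   vertex 1.0 4.0 3.6
   vertex 3.4 4.6 4.8
   vertex 4.4 2.4 2.2
  endloop
 endfacet
 facet normal -0.330 0.923 0.198
  outer loop
   vertex 1.0 4.0 3.6
   vertex 0.8 3.8 4.2
   vertex 3.4 4.6 4.8
  endloop
 endfacet
 facet normal -0.824 0.559 -0.088
  outer loop
   vertex 1.0 4.0 3.6
   vertex 0.2 2.6 2.2
   vertex 0.8 3.8 4.2
  endloop
 endfacet
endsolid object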